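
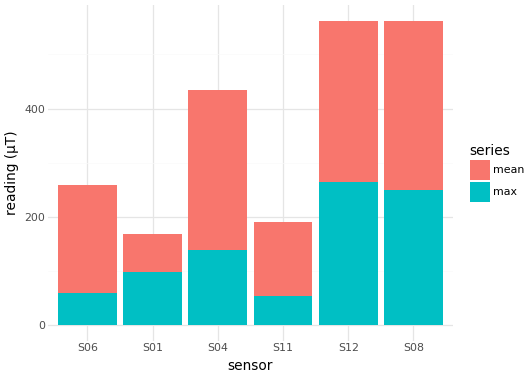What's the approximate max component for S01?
max top ≈ 100, bottom ≈ 0; segment ≈ 100.

≈ 100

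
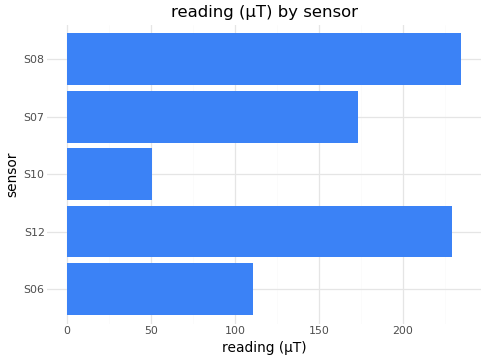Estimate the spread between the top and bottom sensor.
≈ 180

Max S08 ≈ 240, min S10 ≈ 60; range ≈ 180.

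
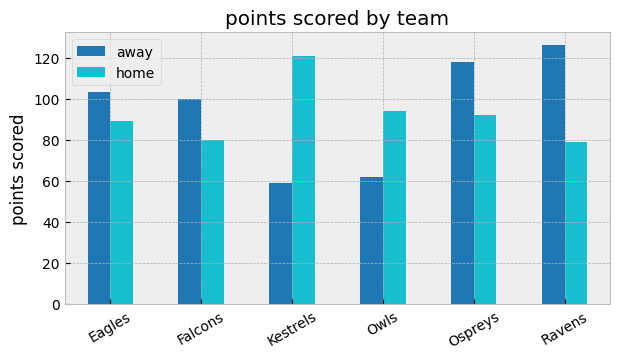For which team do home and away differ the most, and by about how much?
Kestrels, ≈ 60

Kestrels: home ≈ 120, away ≈ 60 → gap ≈ 60. Next-largest (Ravens) is only ≈ 40.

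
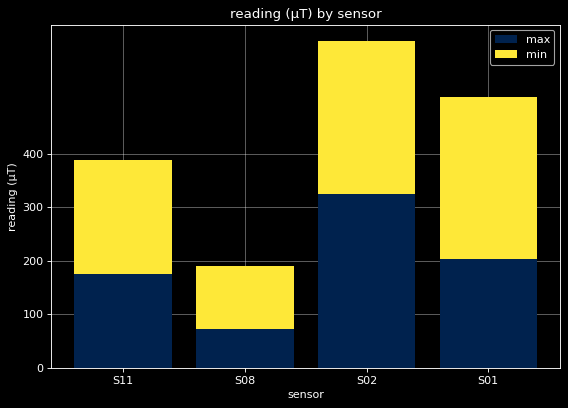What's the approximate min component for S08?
≈ 100

min top ≈ 200, bottom ≈ 100; segment ≈ 100.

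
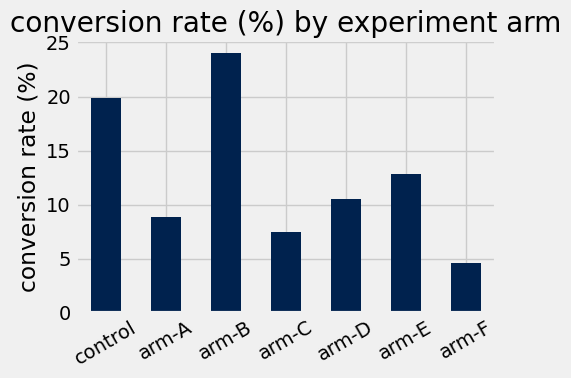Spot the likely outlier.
arm-B ≈ 24; the rest sit between ≈ 4 and ≈ 20.

arm-B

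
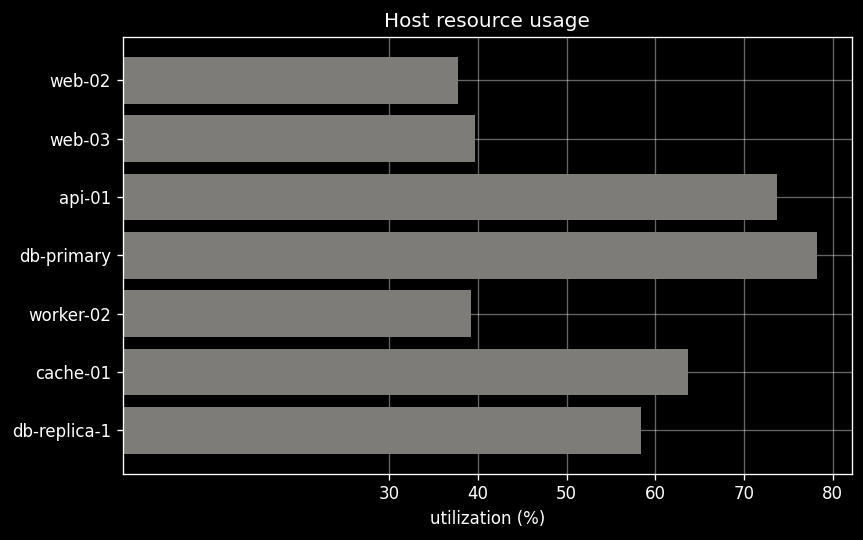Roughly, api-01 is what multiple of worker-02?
≈ 1.75×

api-01 ≈ 70, worker-02 ≈ 40; 70/40 ≈ 1.75.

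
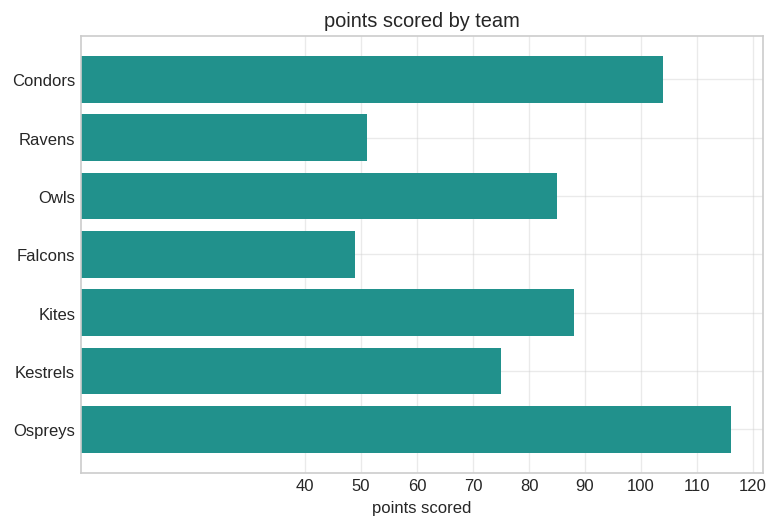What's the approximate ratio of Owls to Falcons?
≈ 1.6×

Owls ≈ 80, Falcons ≈ 50; 80/50 ≈ 1.6.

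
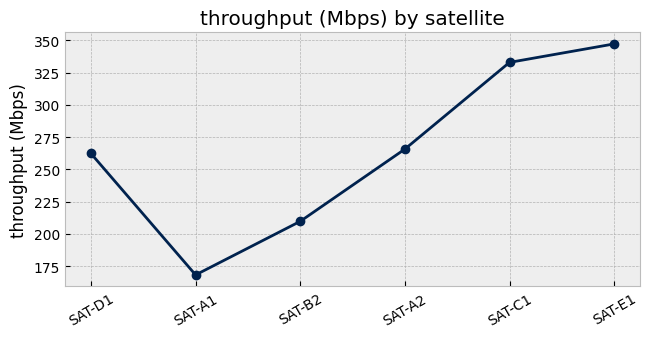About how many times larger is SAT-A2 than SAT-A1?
SAT-A2 ≈ 260, SAT-A1 ≈ 160; 260/160 ≈ 1.62.

≈ 1.62×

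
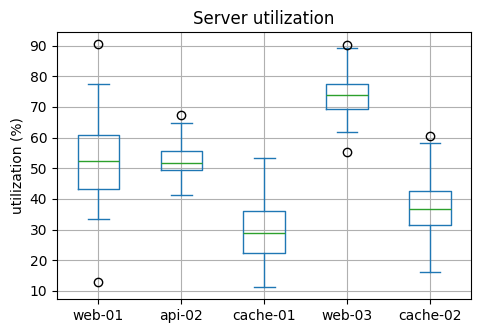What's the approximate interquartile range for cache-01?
≈ 15

Q3 ≈ 35, Q1 ≈ 20; IQR ≈ 15.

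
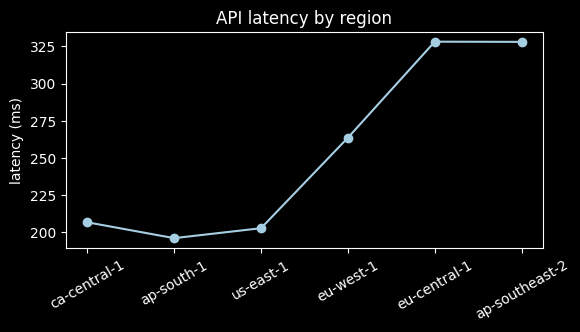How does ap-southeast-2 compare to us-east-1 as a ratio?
ap-southeast-2 ≈ 320, us-east-1 ≈ 200; 320/200 ≈ 1.6.

≈ 1.6×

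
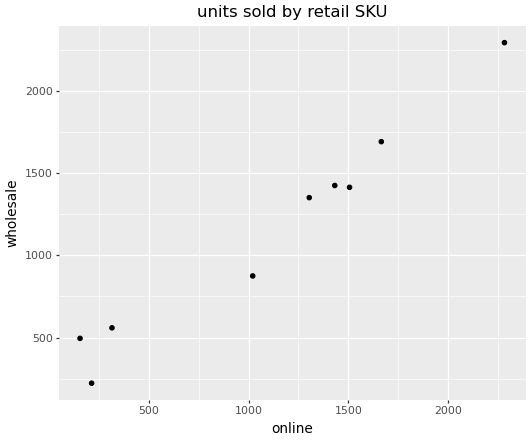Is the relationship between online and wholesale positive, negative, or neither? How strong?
positive, strong

Points are positively correlated; strong (|r| ≈ 1.0).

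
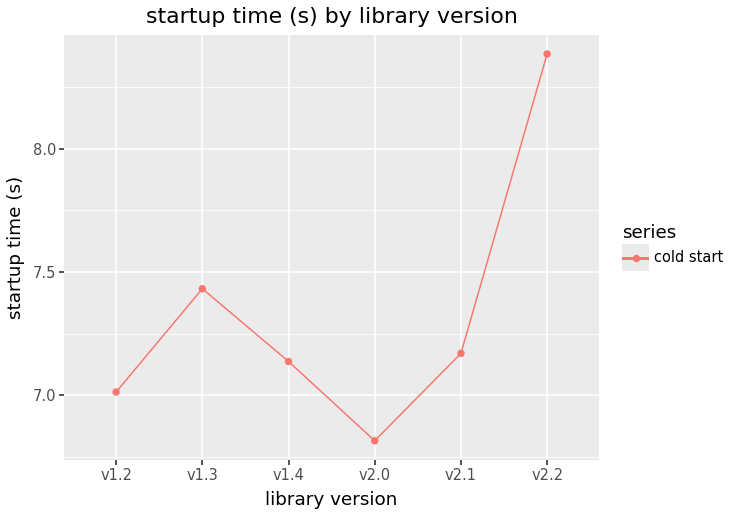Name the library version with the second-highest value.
v1.3

Top 3: v2.2 ≈ 8.4, v1.3 ≈ 7.4, v2.1 ≈ 7.2.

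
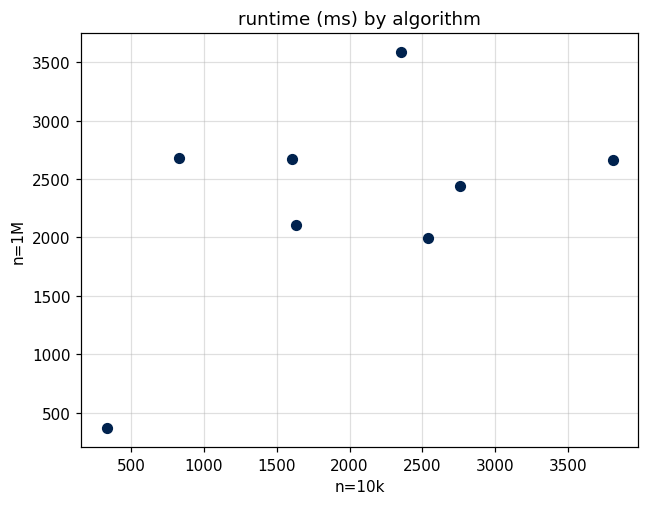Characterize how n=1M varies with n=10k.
Points are positively correlated; moderate (|r| ≈ 0.5).

positive, moderate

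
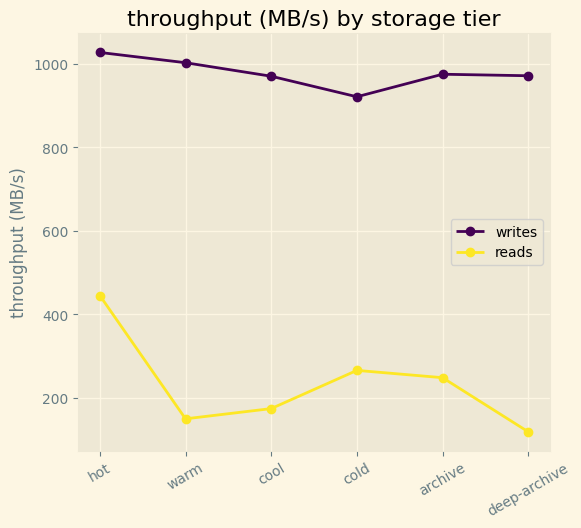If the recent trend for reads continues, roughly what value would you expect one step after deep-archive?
Last three: 300, 200, 100 → slope ≈ -100/step → next ≈ 0.

≈ 0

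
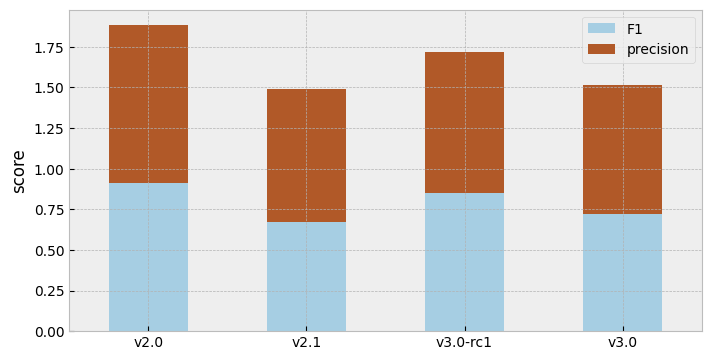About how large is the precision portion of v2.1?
≈ 0.8

precision top ≈ 1.4, bottom ≈ 0.6; segment ≈ 0.8.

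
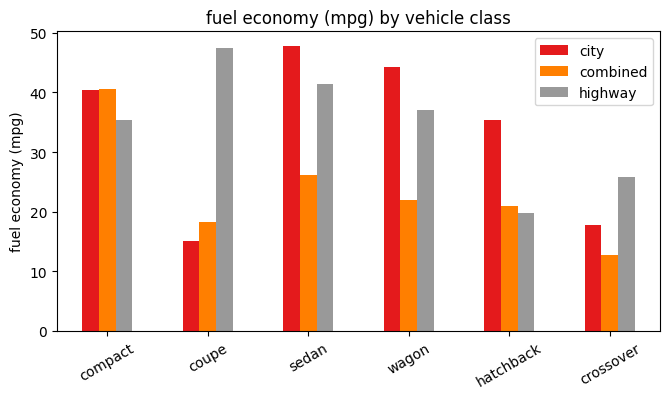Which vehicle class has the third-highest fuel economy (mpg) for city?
Top 4 for city: sedan ≈ 50, wagon ≈ 45, compact ≈ 40, hatchback ≈ 35.

compact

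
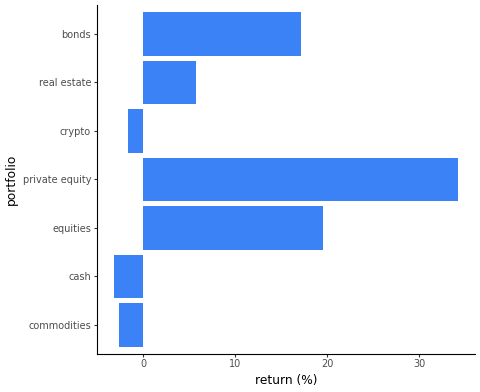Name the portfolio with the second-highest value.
Top 3: private equity ≈ 35, equities ≈ 20, bonds ≈ 15.

equities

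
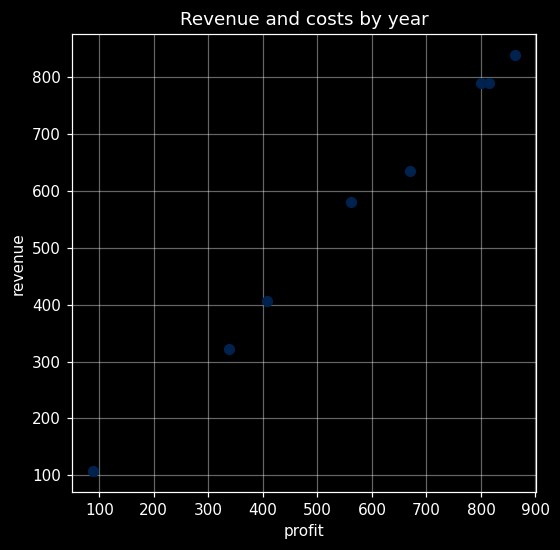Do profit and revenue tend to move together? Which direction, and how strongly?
positive, strong

Points are positively correlated; strong (|r| ≈ 1.0).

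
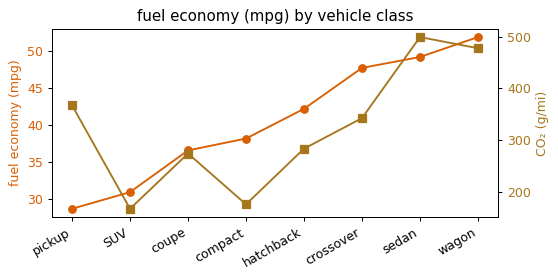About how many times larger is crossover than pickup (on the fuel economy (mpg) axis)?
≈ 1.71×

crossover ≈ 48, pickup ≈ 28; 48/28 ≈ 1.71.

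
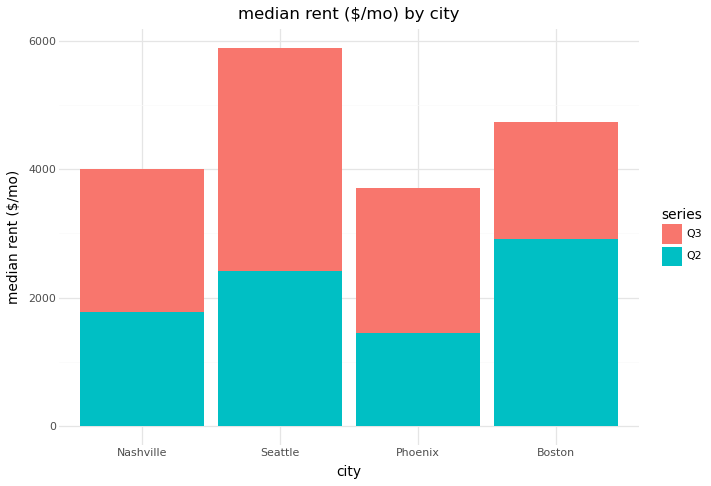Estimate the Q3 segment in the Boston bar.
≈ 1500

Q3 top ≈ 4500, bottom ≈ 3000; segment ≈ 1500.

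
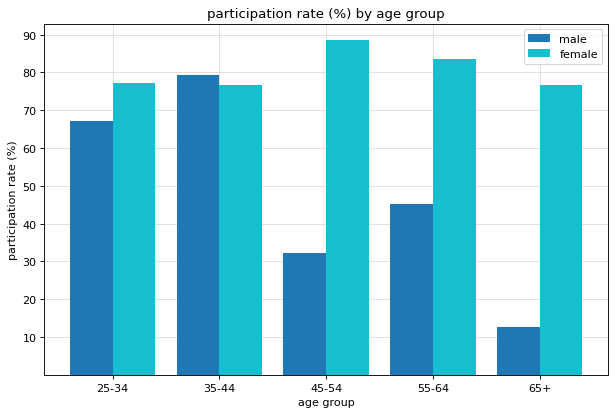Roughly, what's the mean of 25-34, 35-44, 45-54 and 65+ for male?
≈ 48

(70 + 80 + 30 + 10) / 4 ≈ 48.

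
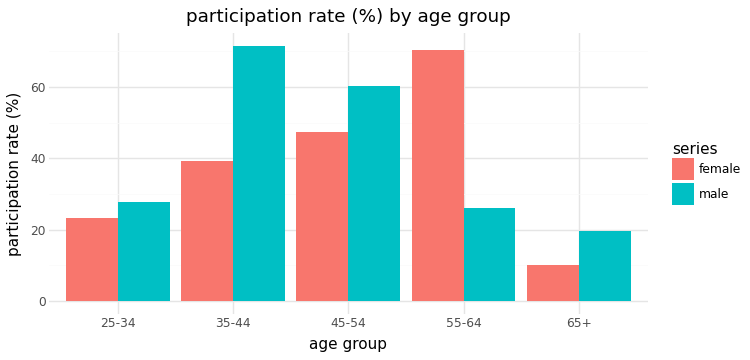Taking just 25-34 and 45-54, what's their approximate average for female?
≈ 35

(20 + 50) / 2 ≈ 35.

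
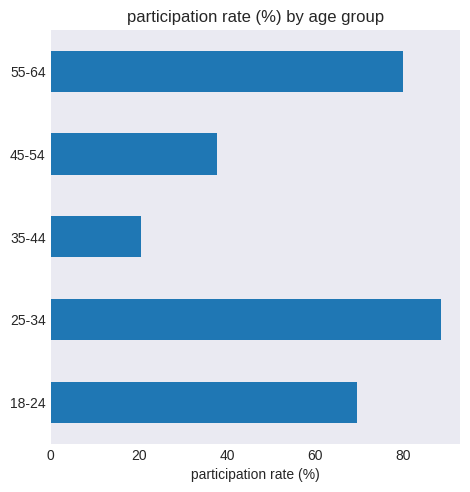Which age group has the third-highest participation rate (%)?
18-24

Top 4: 25-34 ≈ 90, 55-64 ≈ 80, 18-24 ≈ 70, 45-54 ≈ 40.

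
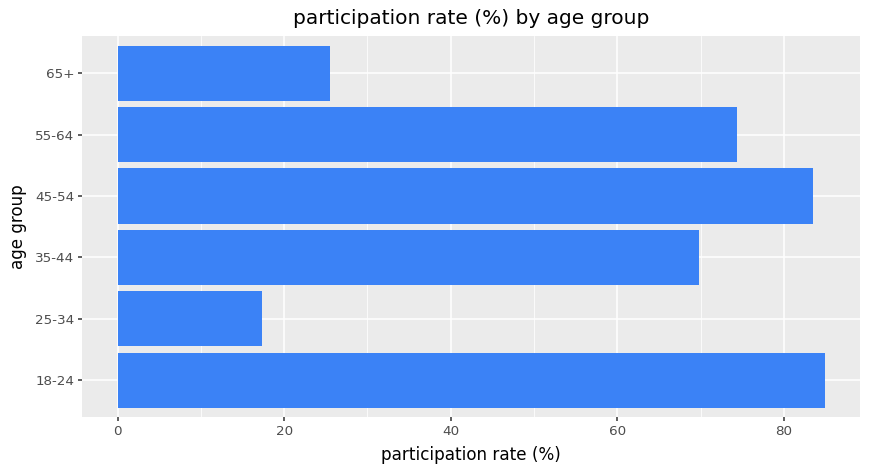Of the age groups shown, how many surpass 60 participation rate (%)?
4

Above 60: 18-24, 35-44, 45-54, 55-64.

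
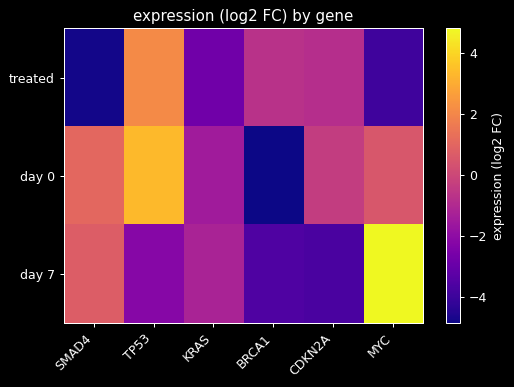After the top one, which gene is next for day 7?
Top 3 for day 7: MYC ≈ 5, SMAD4 ≈ 1, KRAS ≈ -1.

SMAD4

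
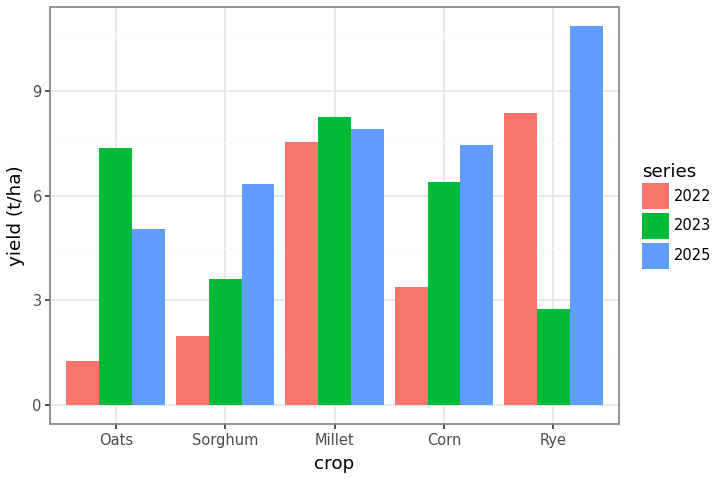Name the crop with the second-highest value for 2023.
Top 3 for 2023: Millet ≈ 8, Oats ≈ 7, Corn ≈ 6.

Oats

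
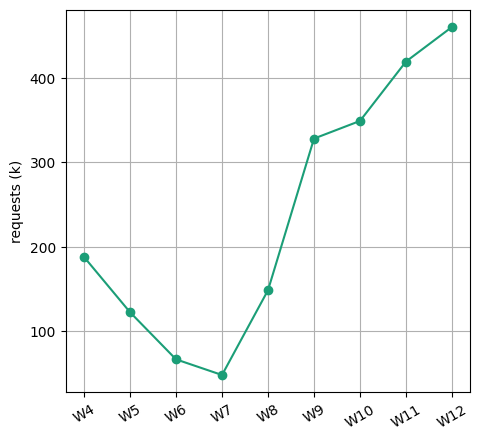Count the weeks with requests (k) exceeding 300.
Above 300: W9, W10, W11, W12.

4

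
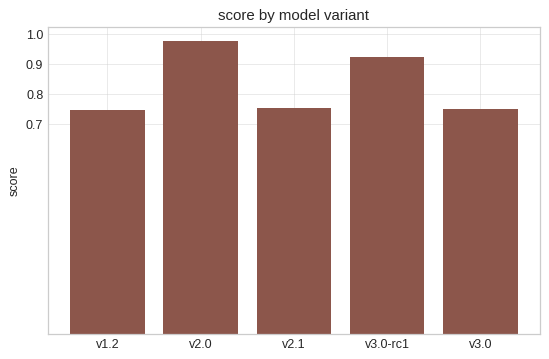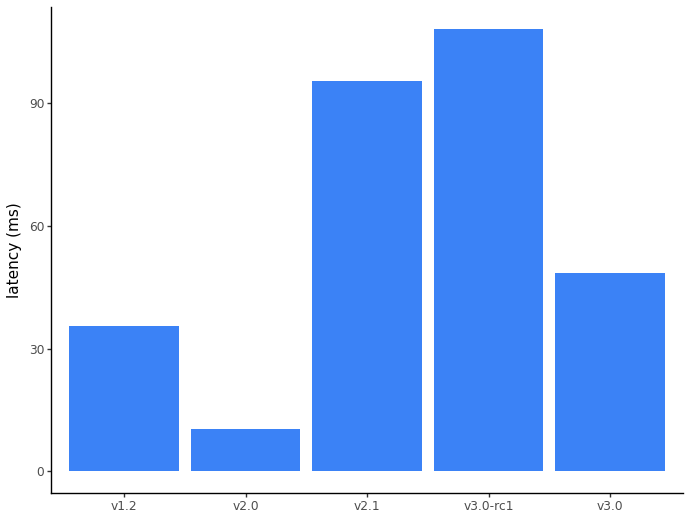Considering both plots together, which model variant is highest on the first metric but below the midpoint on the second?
v2.0

Chart 2 median latency (ms) ≈ 50; below-median model variants: v1.2, v2.0. Among those, v2.0 has the highest score (≈ 1).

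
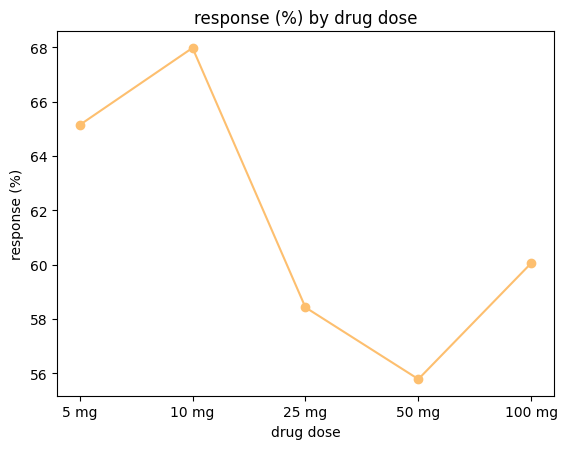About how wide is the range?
≈ 12

Max 10 mg ≈ 68, min 50 mg ≈ 56; range ≈ 12.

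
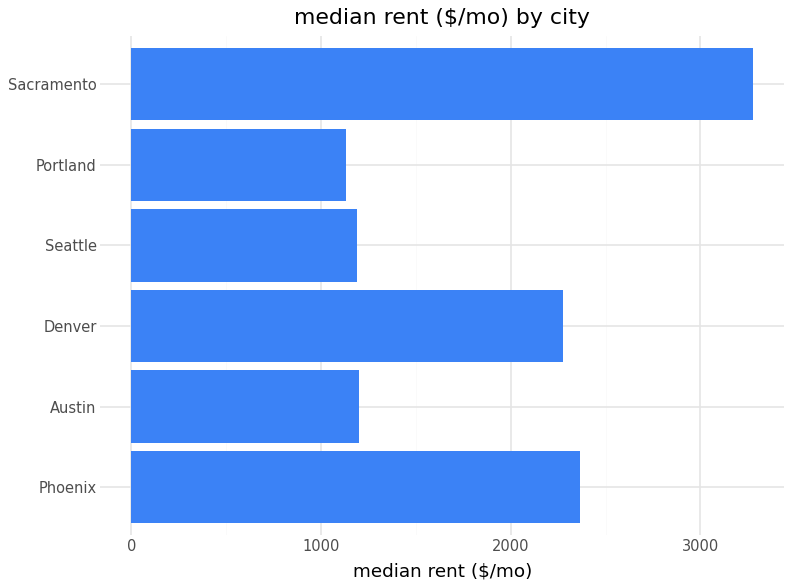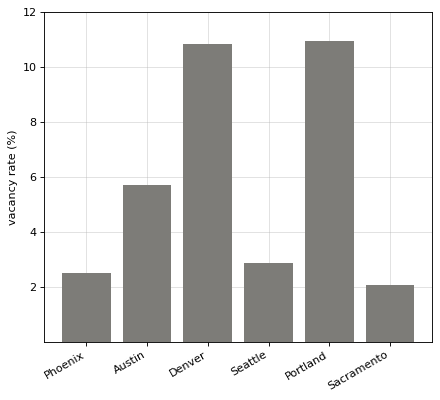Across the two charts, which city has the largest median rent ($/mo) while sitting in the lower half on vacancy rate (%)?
Sacramento

Chart 2 median vacancy rate (%) ≈ 4; below-median cities: Phoenix, Seattle, Sacramento. Among those, Sacramento has the highest median rent ($/mo) (≈ 3500).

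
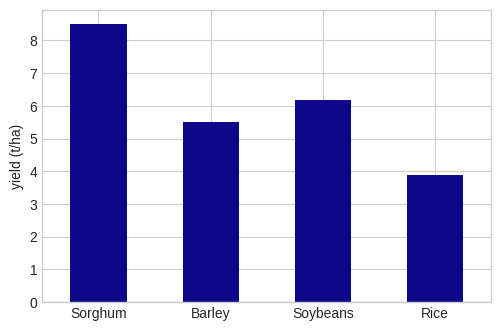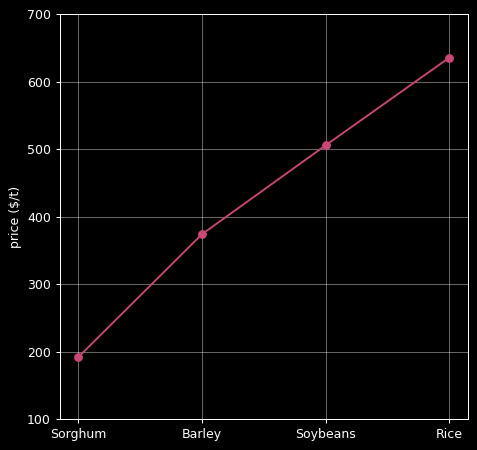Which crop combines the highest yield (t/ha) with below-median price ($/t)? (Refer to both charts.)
Chart 2 median price ($/t) ≈ 400; below-median crops: Sorghum, Barley. Among those, Sorghum has the highest yield (t/ha) (≈ 9).

Sorghum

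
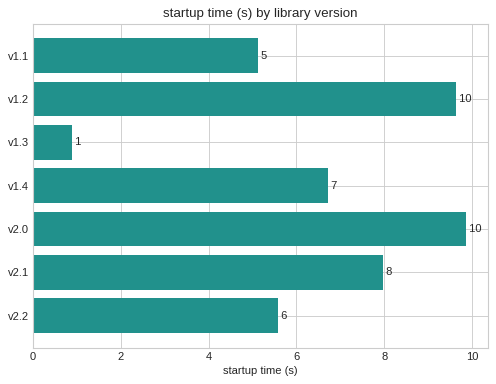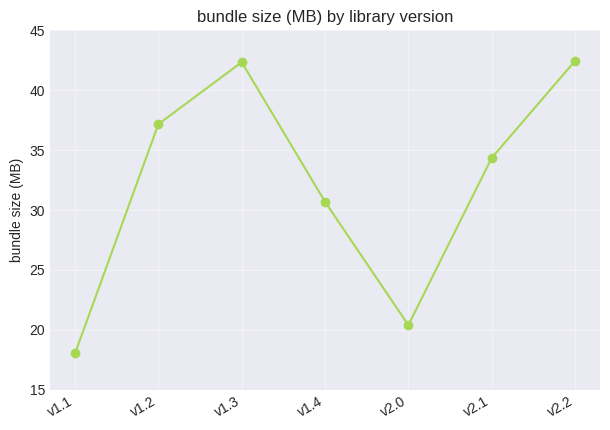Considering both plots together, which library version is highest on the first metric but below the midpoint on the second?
v2.0

Chart 2 median bundle size (MB) ≈ 35; below-median library versions: v1.1, v1.4, v2.0. Among those, v2.0 has the highest startup time (s) (≈ 10).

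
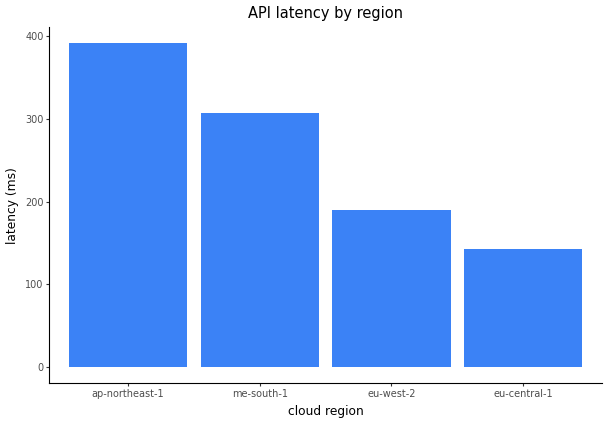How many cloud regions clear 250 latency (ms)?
Above 250: ap-northeast-1, me-south-1.

2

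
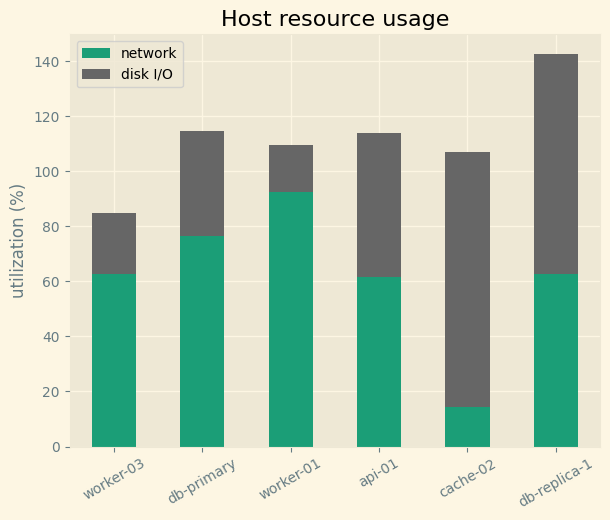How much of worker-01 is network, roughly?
network top ≈ 100, bottom ≈ 0; segment ≈ 100.

≈ 100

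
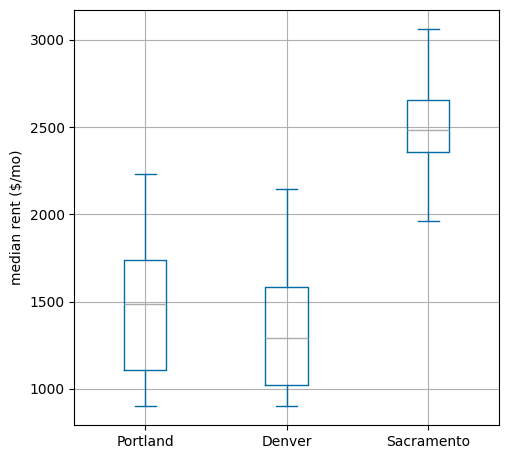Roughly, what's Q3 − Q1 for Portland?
≈ 600

Q3 ≈ 1800, Q1 ≈ 1200; IQR ≈ 600.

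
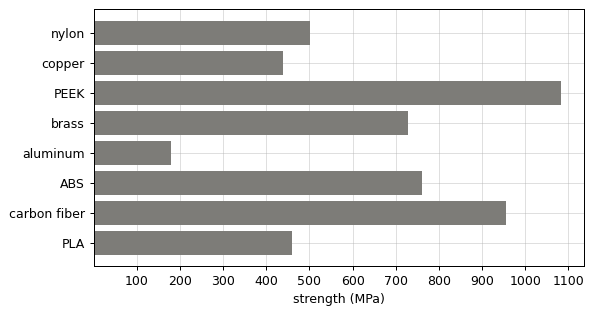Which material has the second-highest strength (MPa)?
carbon fiber

Top 3: PEEK ≈ 1100, carbon fiber ≈ 1000, ABS ≈ 800.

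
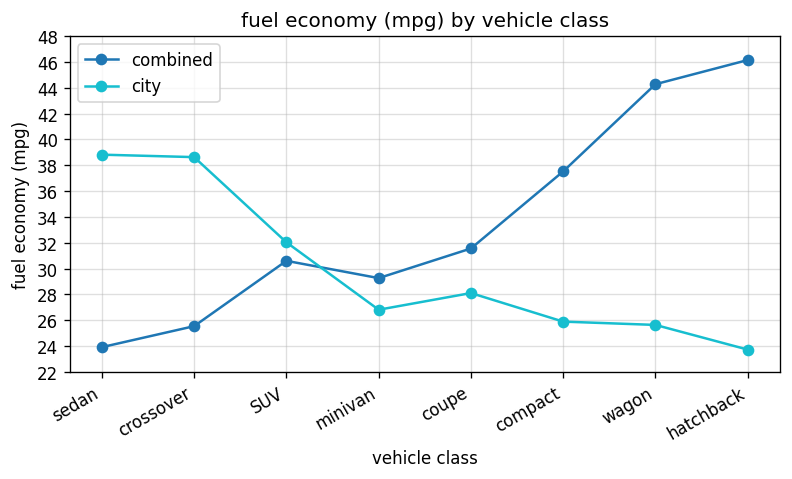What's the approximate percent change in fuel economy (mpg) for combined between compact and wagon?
compact ≈ 38, wagon ≈ 44; (44 − 38) / 38 ≈ +15.8%.

≈ +15.8%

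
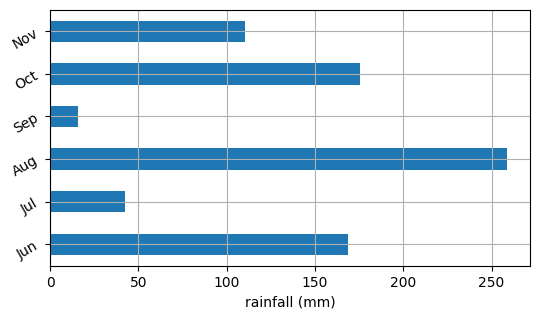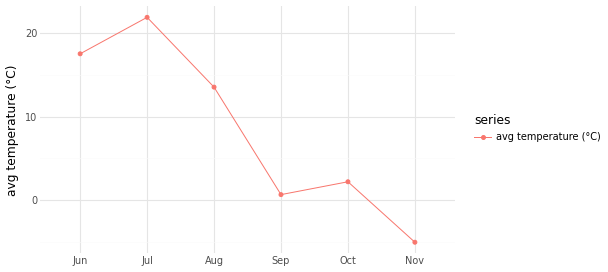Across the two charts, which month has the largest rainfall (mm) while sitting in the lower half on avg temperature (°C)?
Chart 2 median avg temperature (°C) ≈ 10; below-median months: Sep, Oct, Nov. Among those, Oct has the highest rainfall (mm) (≈ 175).

Oct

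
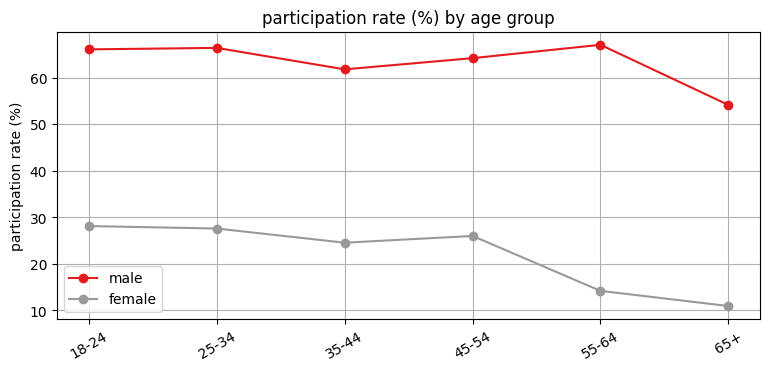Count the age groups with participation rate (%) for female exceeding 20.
4

Above 20: 18-24, 25-34, 35-44, 45-54.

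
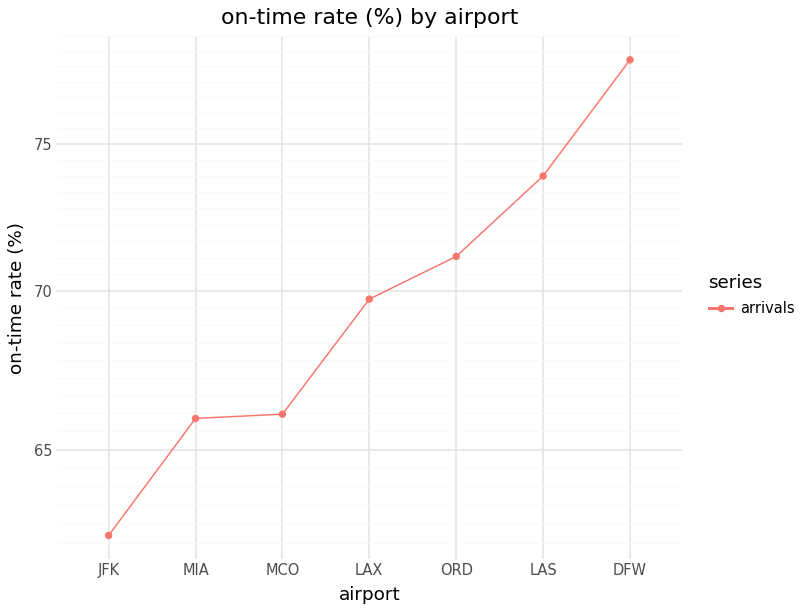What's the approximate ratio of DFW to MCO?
DFW ≈ 78, MCO ≈ 66; 78/66 ≈ 1.18.

≈ 1.18×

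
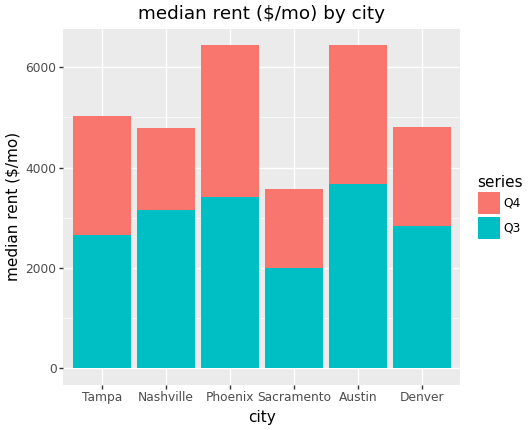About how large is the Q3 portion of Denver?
≈ 3000

Q3 top ≈ 3000, bottom ≈ 0; segment ≈ 3000.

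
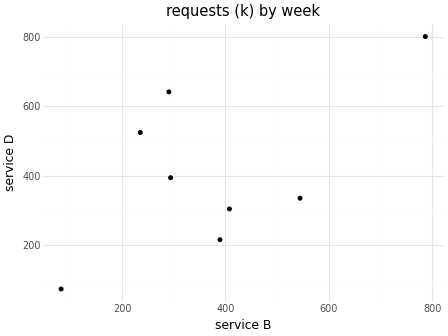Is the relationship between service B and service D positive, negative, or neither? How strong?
Points are positively correlated; moderate (|r| ≈ 0.6).

positive, moderate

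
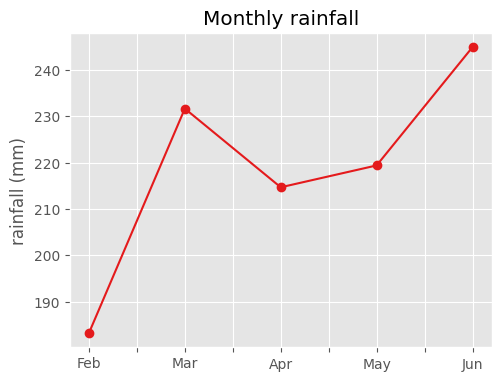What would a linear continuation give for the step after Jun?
Last three: 210, 220, 240 → slope ≈ 15/step → next ≈ 255.

≈ 255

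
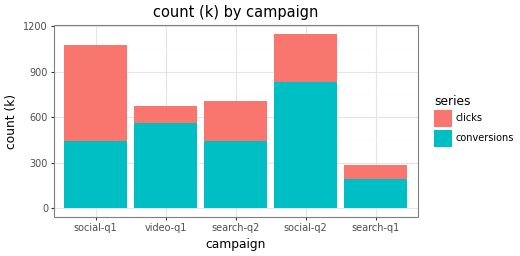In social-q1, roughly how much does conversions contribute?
≈ 400

conversions top ≈ 400, bottom ≈ 0; segment ≈ 400.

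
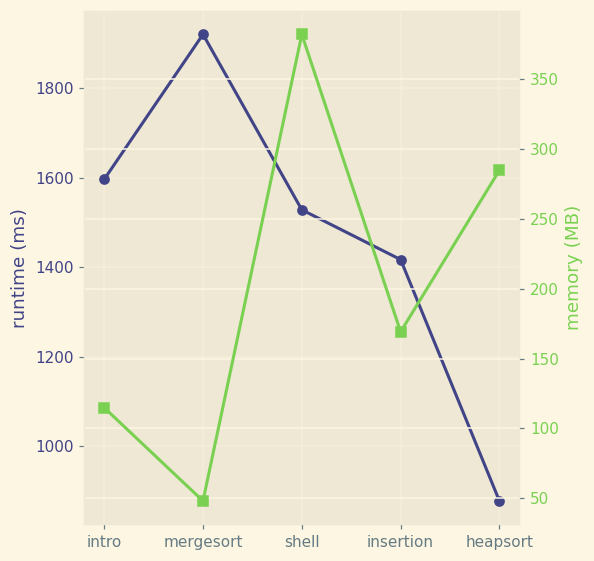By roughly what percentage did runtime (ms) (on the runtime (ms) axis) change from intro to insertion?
intro ≈ 1600, insertion ≈ 1400; (1400 − 1600) / 1600 ≈ -12.5%.

≈ -12.5%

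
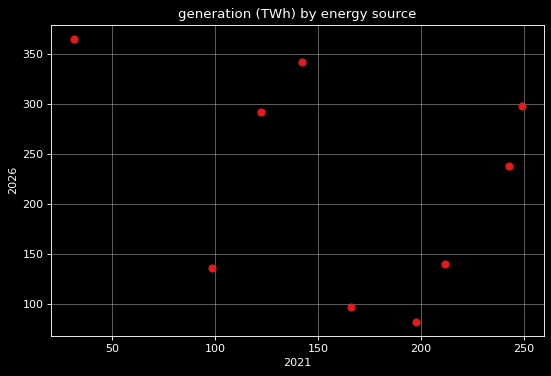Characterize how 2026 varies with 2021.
negative, weak

Points are negatively correlated; weak (|r| ≈ 0.3).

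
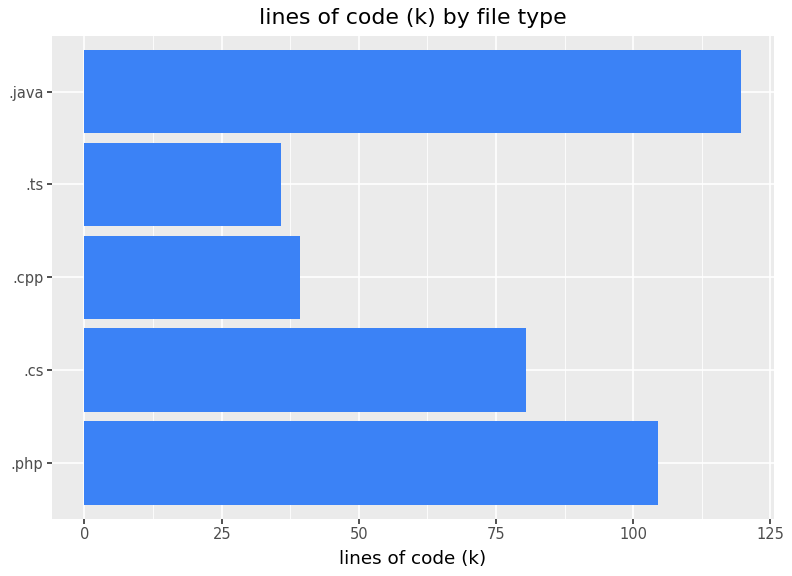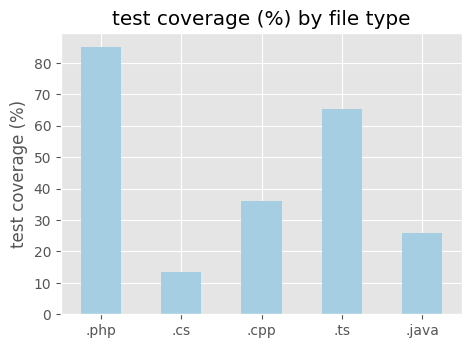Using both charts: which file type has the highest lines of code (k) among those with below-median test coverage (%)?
Chart 2 median test coverage (%) ≈ 40; below-median file types: .cs, .java. Among those, .java has the highest lines of code (k) (≈ 120).

.java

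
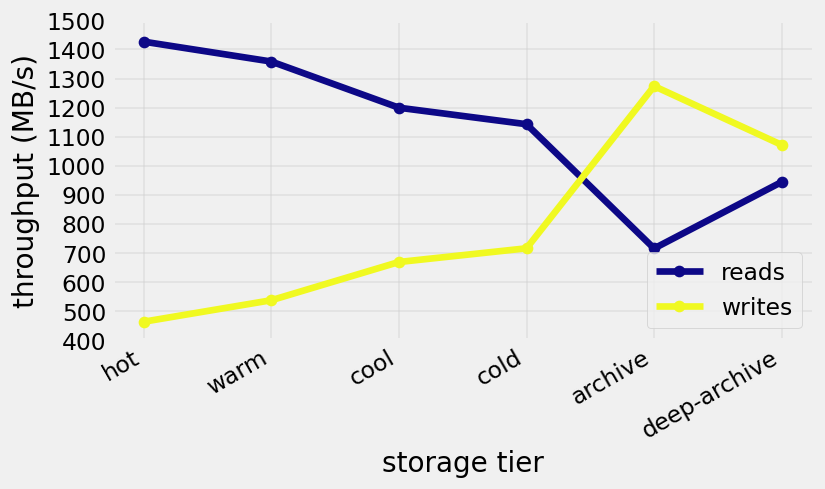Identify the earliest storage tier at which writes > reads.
cold: writes ≈ 700 vs reads ≈ 1100 (not yet); archive: writes ≈ 1300 vs reads ≈ 700 (first crossover).

archive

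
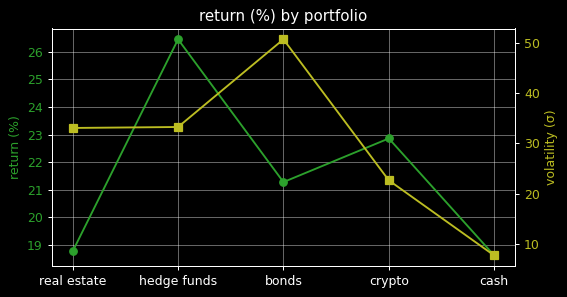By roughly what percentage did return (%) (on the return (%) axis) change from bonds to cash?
≈ -9.5%

bonds ≈ 21, cash ≈ 19; (19 − 21) / 21 ≈ -9.5%.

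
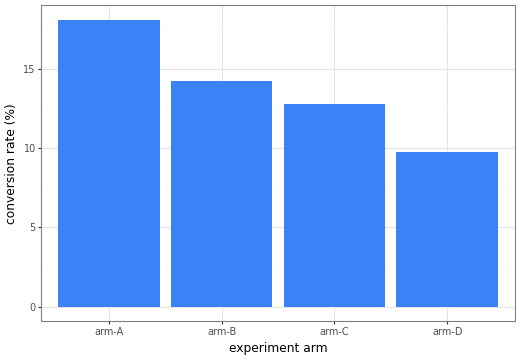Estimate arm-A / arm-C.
≈ 1.5×

arm-A ≈ 18, arm-C ≈ 12; 18/12 ≈ 1.5.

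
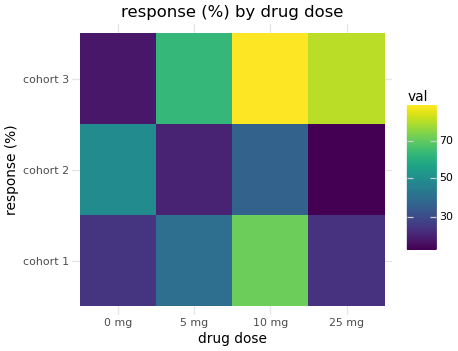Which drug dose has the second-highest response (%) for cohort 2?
Top 3 for cohort 2: 0 mg ≈ 50, 10 mg ≈ 40, 5 mg ≈ 20.

10 mg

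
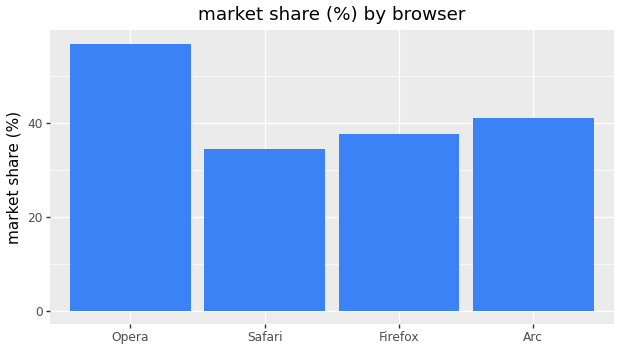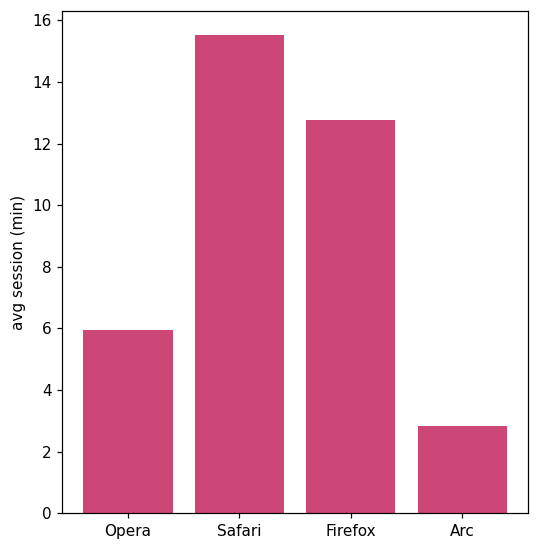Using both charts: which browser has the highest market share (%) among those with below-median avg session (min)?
Chart 2 median avg session (min) ≈ 10; below-median browsers: Opera, Arc. Among those, Opera has the highest market share (%) (≈ 60).

Opera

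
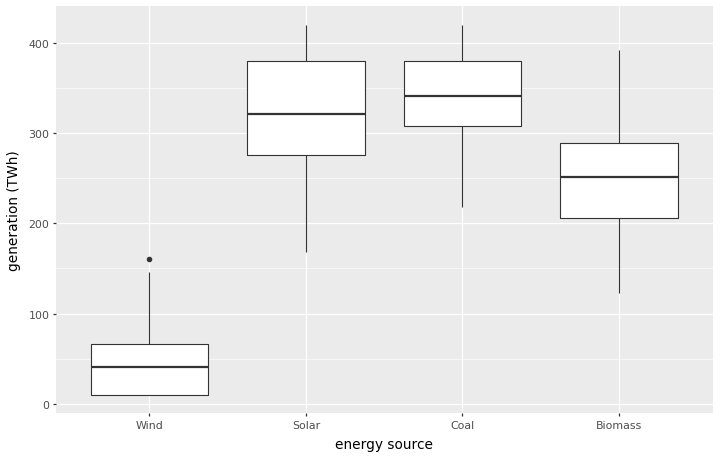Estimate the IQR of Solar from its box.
Q3 ≈ 400, Q1 ≈ 300; IQR ≈ 100.

≈ 100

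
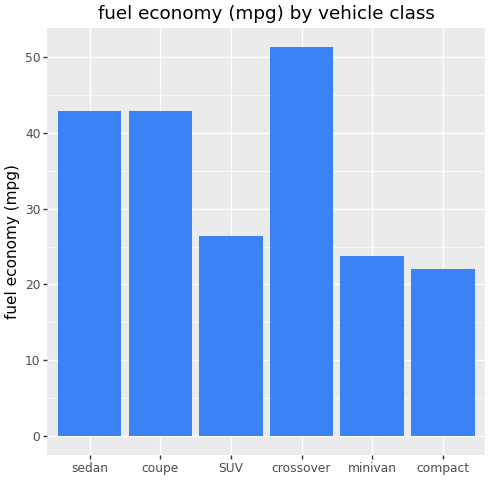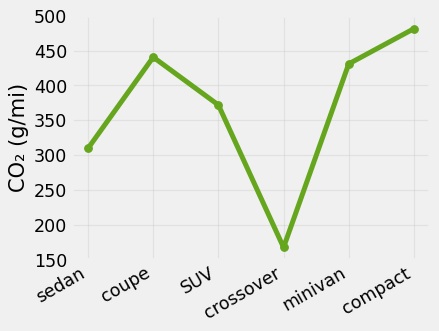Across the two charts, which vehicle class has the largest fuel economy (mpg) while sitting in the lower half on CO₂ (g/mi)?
crossover

Chart 2 median CO₂ (g/mi) ≈ 400; below-median vehicle classes: sedan, SUV, crossover. Among those, crossover has the highest fuel economy (mpg) (≈ 50).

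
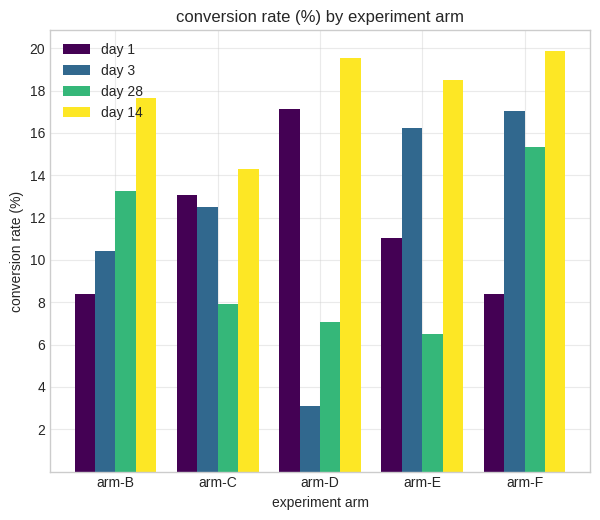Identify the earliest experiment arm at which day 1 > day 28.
arm-B: day 1 ≈ 8 vs day 28 ≈ 14 (not yet); arm-C: day 1 ≈ 14 vs day 28 ≈ 8 (first crossover).

arm-C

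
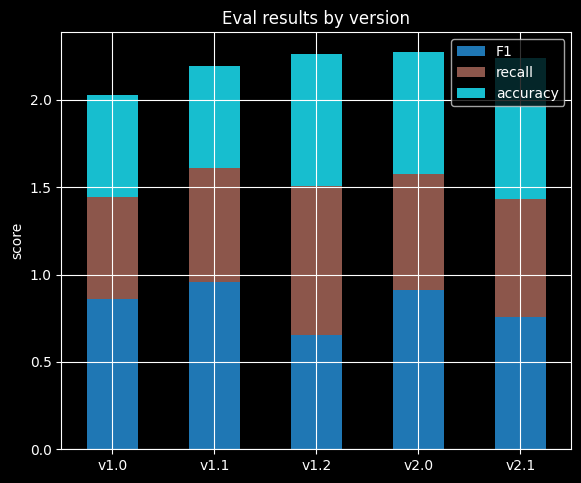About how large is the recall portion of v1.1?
recall top ≈ 1.6, bottom ≈ 1.0; segment ≈ 0.6.

≈ 0.6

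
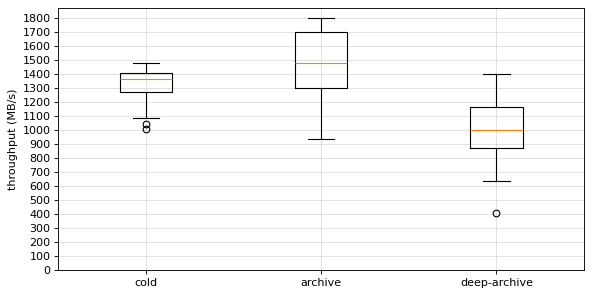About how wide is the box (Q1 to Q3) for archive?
Q3 ≈ 1700, Q1 ≈ 1300; IQR ≈ 400.

≈ 400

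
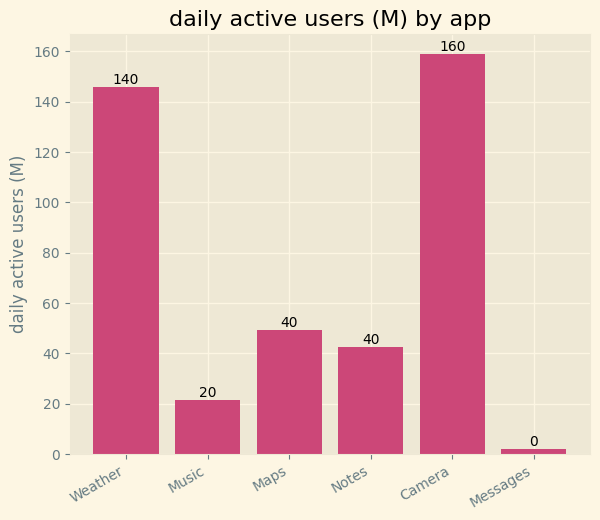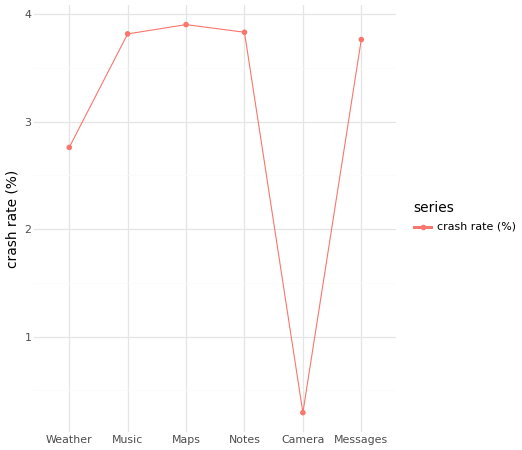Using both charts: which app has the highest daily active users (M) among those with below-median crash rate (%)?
Chart 2 median crash rate (%) ≈ 4; below-median apps: Weather, Camera, Messages. Among those, Camera has the highest daily active users (M) (≈ 160).

Camera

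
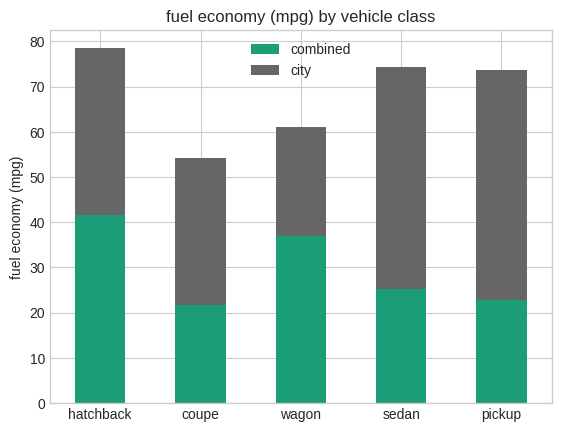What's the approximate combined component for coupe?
≈ 20

combined top ≈ 20, bottom ≈ 0; segment ≈ 20.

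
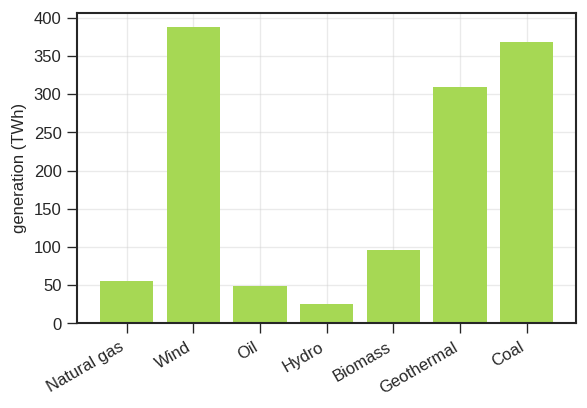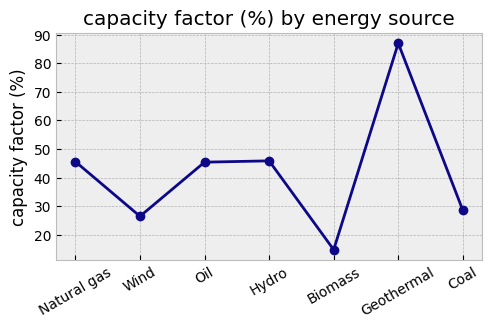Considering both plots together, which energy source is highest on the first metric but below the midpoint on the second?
Wind

Chart 2 median capacity factor (%) ≈ 50; below-median energy sources: Wind, Biomass, Coal. Among those, Wind has the highest generation (TWh) (≈ 400).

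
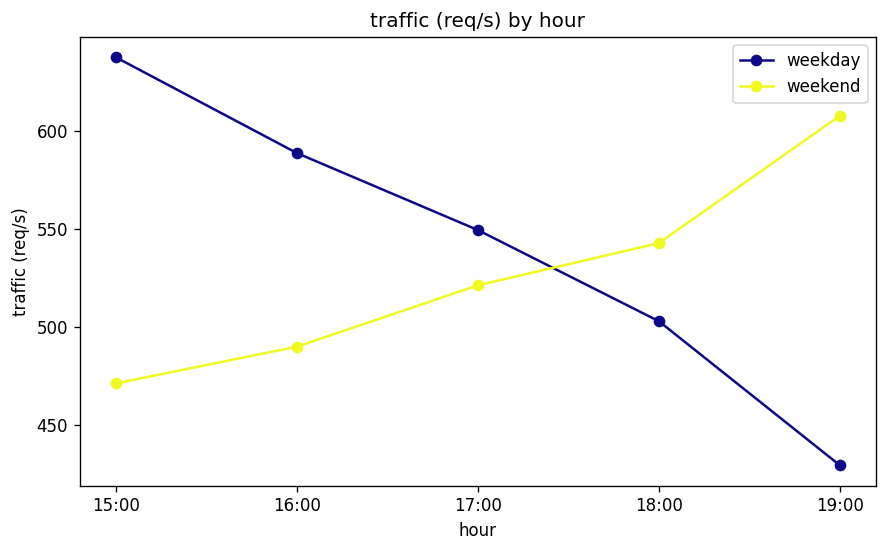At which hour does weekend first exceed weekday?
18:00

17:00: weekend ≈ 520 vs weekday ≈ 540 (not yet); 18:00: weekend ≈ 540 vs weekday ≈ 500 (first crossover).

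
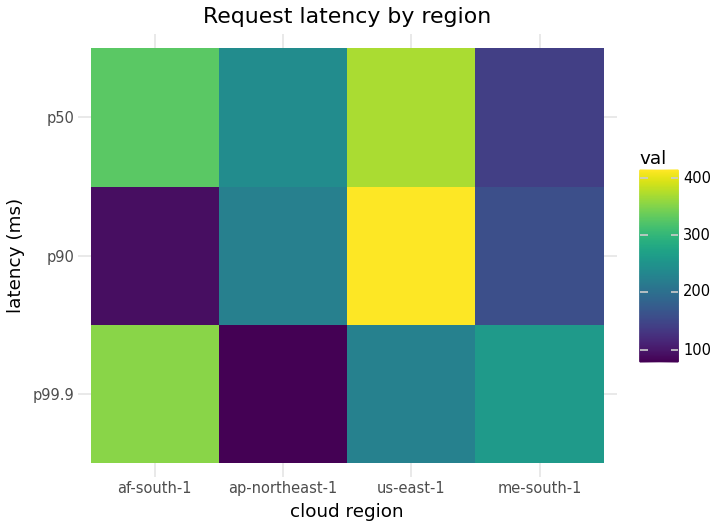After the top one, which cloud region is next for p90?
Top 3 for p90: us-east-1 ≈ 400, ap-northeast-1 ≈ 200, me-south-1 ≈ 150.

ap-northeast-1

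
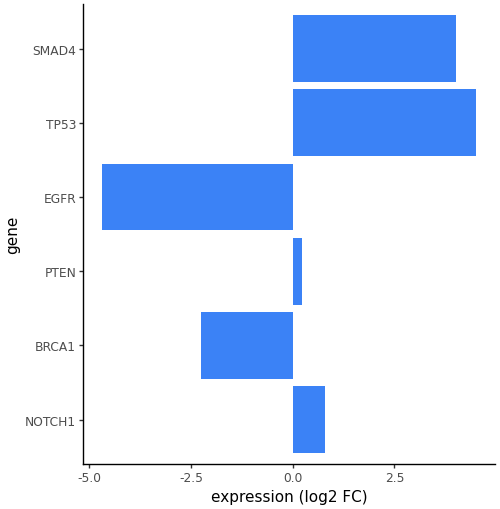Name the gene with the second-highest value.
SMAD4

Top 3: TP53 ≈ 5, SMAD4 ≈ 4, NOTCH1 ≈ 1.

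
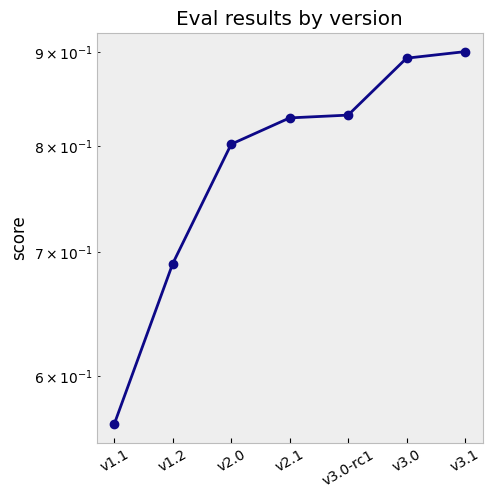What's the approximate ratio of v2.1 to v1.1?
v2.1 ≈ 0.85, v1.1 ≈ 0.55; 0.85/0.55 ≈ 1.55.

≈ 1.55×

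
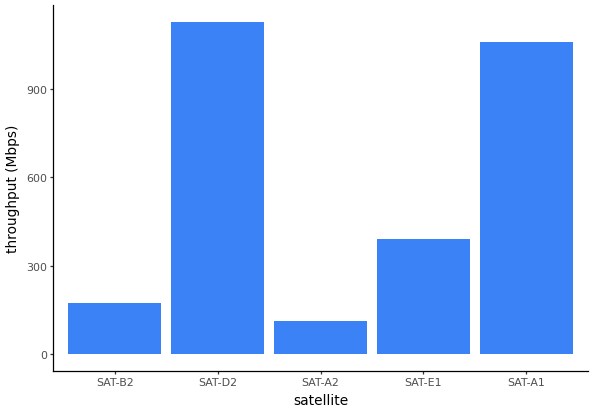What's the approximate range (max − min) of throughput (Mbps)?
≈ 1000

Max SAT-D2 ≈ 1100, min SAT-A2 ≈ 100; range ≈ 1000.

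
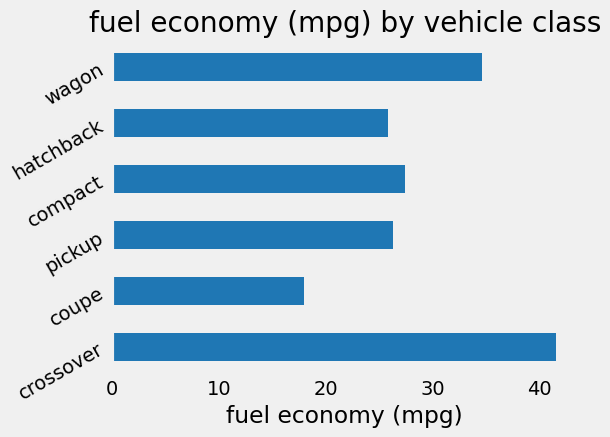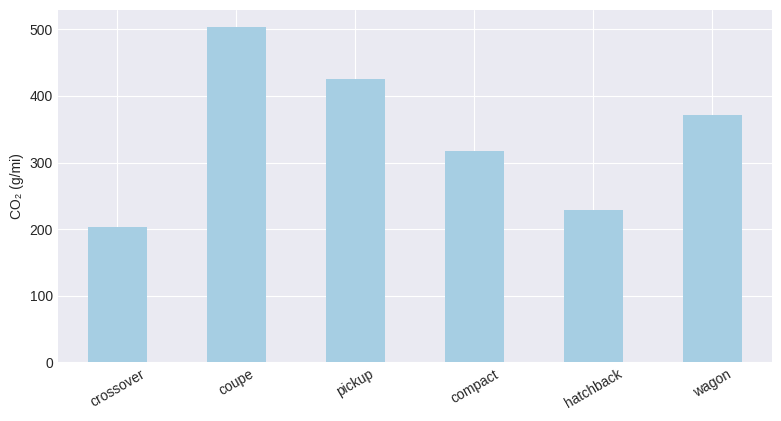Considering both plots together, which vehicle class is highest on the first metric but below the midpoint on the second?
Chart 2 median CO₂ (g/mi) ≈ 350; below-median vehicle classes: crossover, compact, hatchback. Among those, crossover has the highest fuel economy (mpg) (≈ 40).

crossover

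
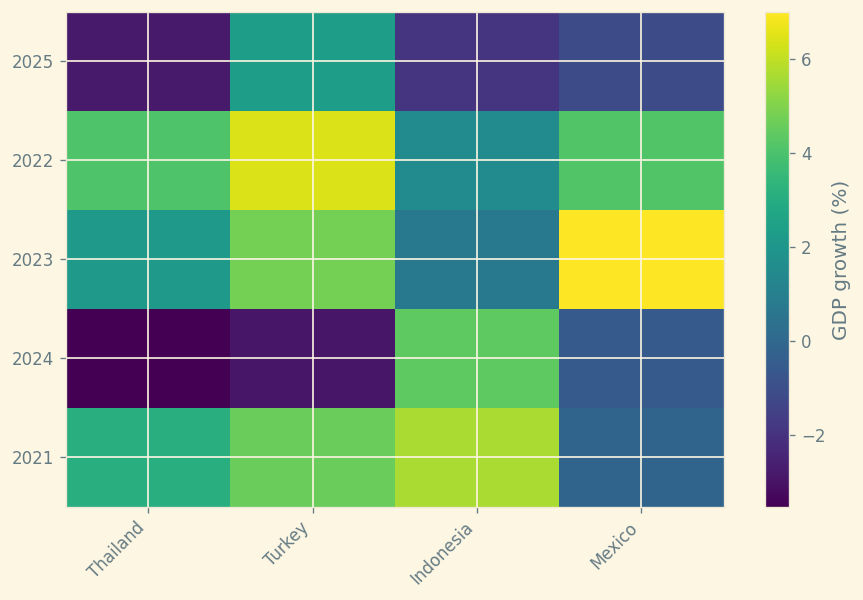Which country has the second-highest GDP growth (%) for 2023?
Turkey

Top 3 for 2023: Mexico ≈ 7, Turkey ≈ 5, Thailand ≈ 2.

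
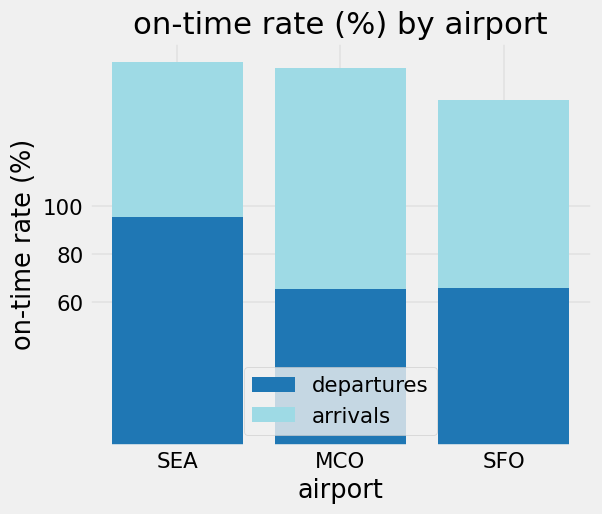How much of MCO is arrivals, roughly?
≈ 100

arrivals top ≈ 160, bottom ≈ 60; segment ≈ 100.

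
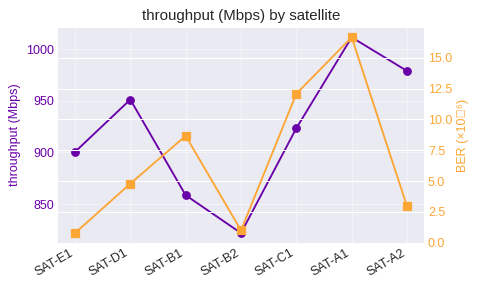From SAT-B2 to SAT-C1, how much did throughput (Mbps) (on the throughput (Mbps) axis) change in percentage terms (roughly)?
≈ +12.2%

SAT-B2 ≈ 820, SAT-C1 ≈ 920; (920 − 820) / 820 ≈ +12.2%.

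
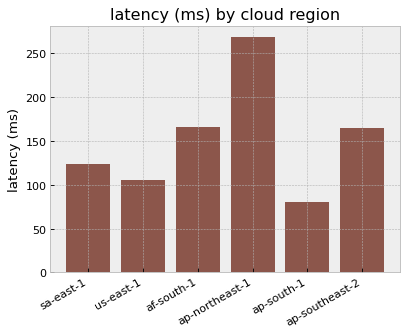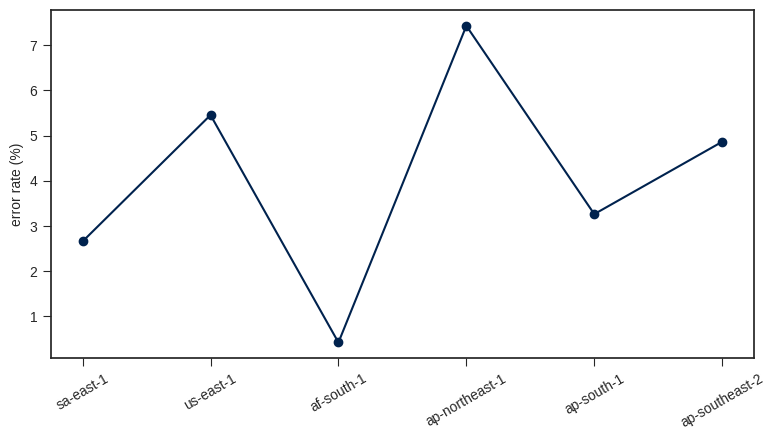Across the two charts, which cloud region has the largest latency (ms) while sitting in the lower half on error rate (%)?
Chart 2 median error rate (%) ≈ 4; below-median cloud regions: sa-east-1, af-south-1, ap-south-1. Among those, af-south-1 has the highest latency (ms) (≈ 175).

af-south-1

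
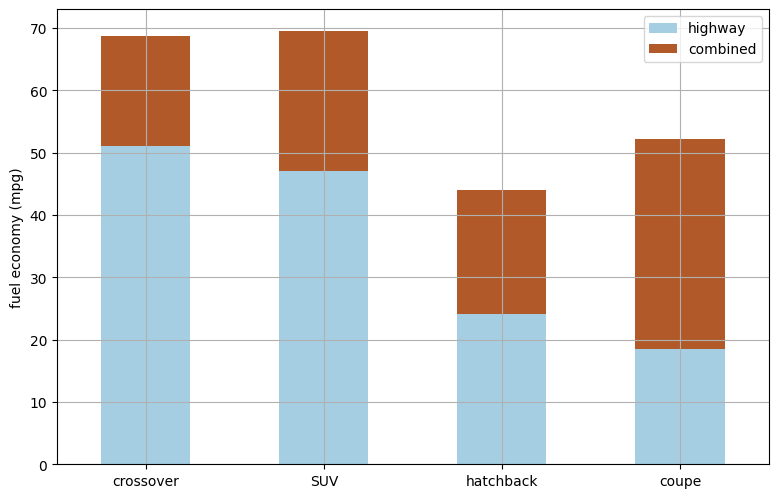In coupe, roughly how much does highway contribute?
highway top ≈ 20, bottom ≈ 0; segment ≈ 20.

≈ 20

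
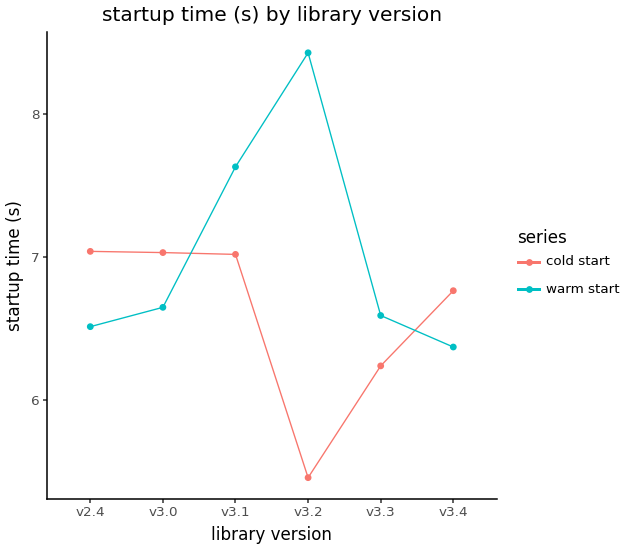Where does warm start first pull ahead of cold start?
v3.0: warm start ≈ 6.5 vs cold start ≈ 7.0 (not yet); v3.1: warm start ≈ 7.5 vs cold start ≈ 7.0 (first crossover).

v3.1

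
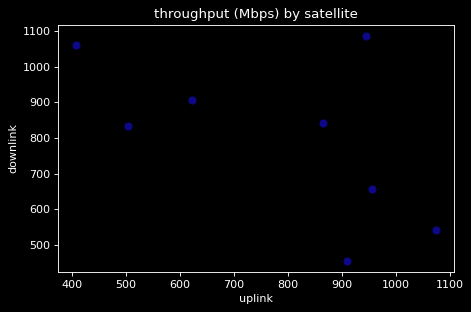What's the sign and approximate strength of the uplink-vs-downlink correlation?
Points are negatively correlated; moderate (|r| ≈ 0.6).

negative, moderate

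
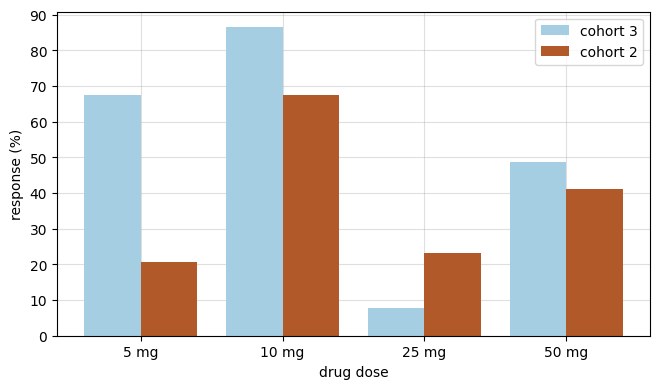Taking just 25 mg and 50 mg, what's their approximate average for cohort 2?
≈ 30

(20 + 40) / 2 ≈ 30.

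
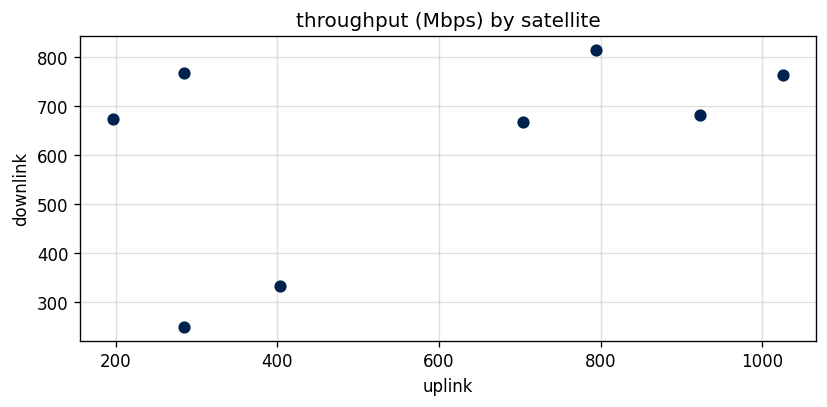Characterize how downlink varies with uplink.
positive, moderate

Points are positively correlated; moderate (|r| ≈ 0.5).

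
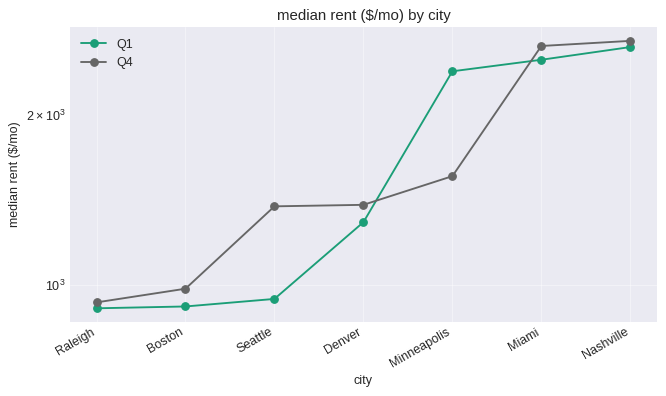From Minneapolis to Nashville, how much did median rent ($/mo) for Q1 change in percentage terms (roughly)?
Minneapolis ≈ 2400, Nashville ≈ 2600; (2600 − 2400) / 2400 ≈ +8.3%.

≈ +8.3%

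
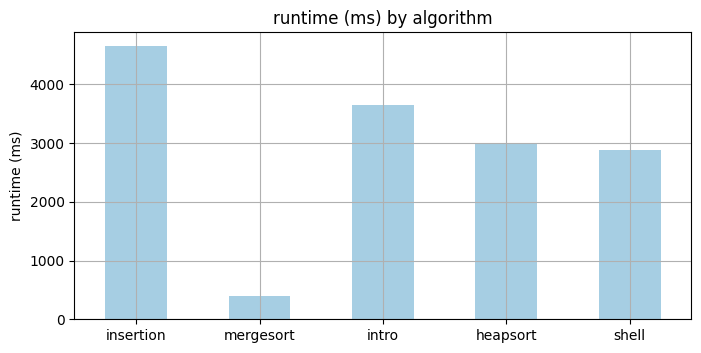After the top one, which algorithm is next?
intro

Top 3: insertion ≈ 4500, intro ≈ 3500, heapsort ≈ 3000.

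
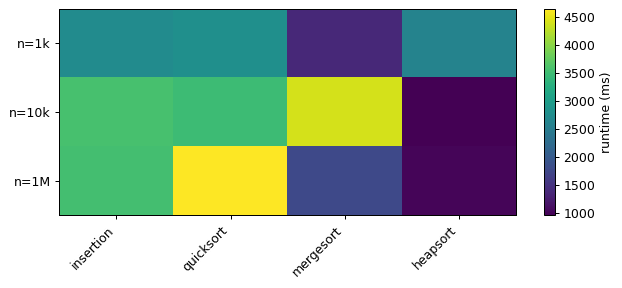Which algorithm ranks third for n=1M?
Top 4 for n=1M: quicksort ≈ 4500, insertion ≈ 3500, mergesort ≈ 2000, heapsort ≈ 1000.

mergesort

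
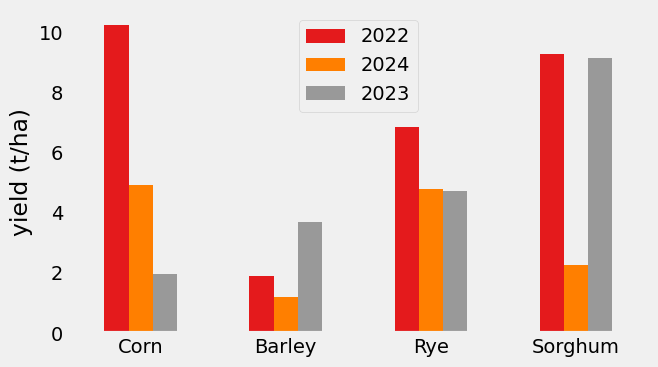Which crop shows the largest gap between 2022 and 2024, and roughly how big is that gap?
Sorghum: 2022 ≈ 9, 2024 ≈ 2 → gap ≈ 7. Next-largest (Corn) is only ≈ 5.

Sorghum, ≈ 7 t/ha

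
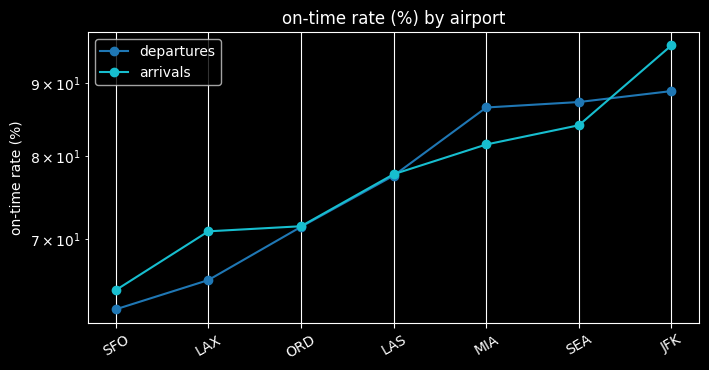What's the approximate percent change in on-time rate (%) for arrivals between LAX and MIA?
LAX ≈ 70, MIA ≈ 80; (80 − 70) / 70 ≈ +14.3%.

≈ +14.3%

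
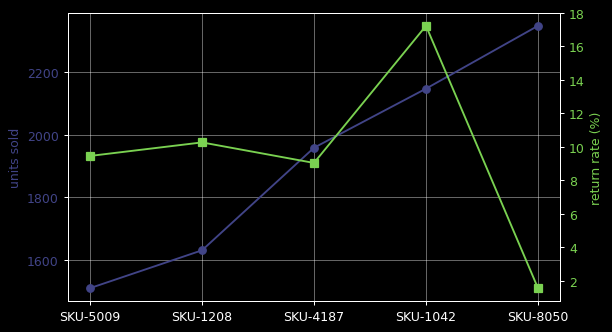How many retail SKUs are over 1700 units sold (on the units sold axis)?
3

Above 1700: SKU-4187, SKU-1042, SKU-8050.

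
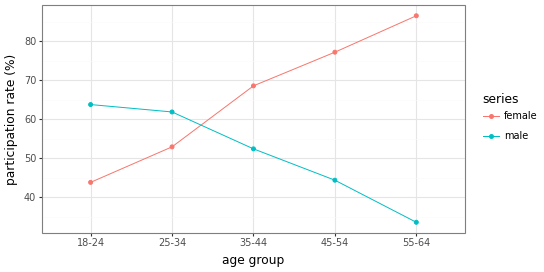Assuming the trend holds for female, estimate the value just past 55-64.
≈ 92.5

Last three: 70, 75, 85 → slope ≈ 7.5/step → next ≈ 92.5.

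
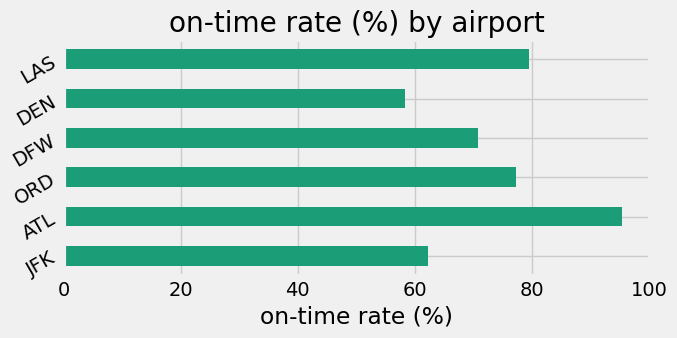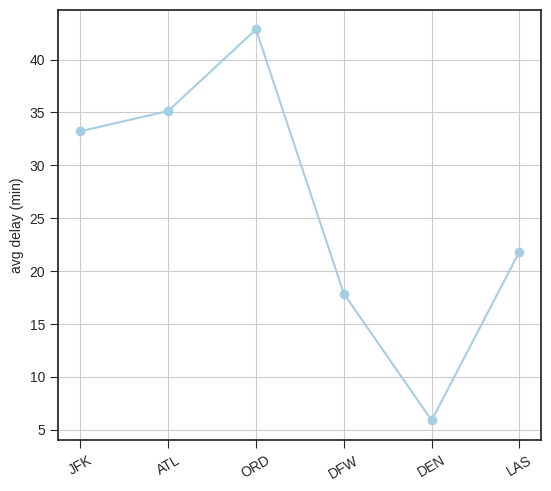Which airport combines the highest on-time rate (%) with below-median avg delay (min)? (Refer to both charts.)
Chart 2 median avg delay (min) ≈ 30; below-median airports: DFW, DEN, LAS. Among those, LAS has the highest on-time rate (%) (≈ 80).

LAS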